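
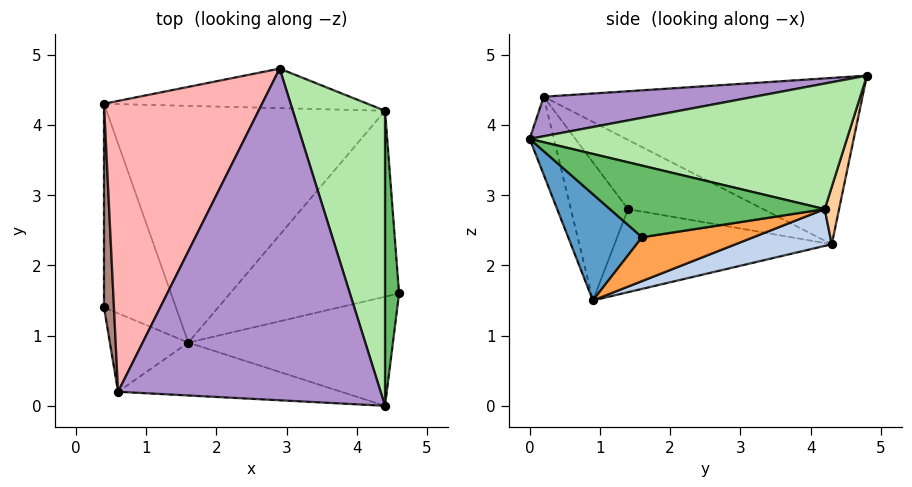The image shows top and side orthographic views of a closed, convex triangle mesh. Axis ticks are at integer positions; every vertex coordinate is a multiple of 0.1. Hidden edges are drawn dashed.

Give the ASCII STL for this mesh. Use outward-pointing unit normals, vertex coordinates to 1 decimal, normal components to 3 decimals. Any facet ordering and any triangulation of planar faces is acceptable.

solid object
 facet normal 0.354 -0.641 -0.681
  outer loop
   vertex 4.4 0.0 3.8
   vertex 1.6 0.9 1.5
   vertex 4.6 1.6 2.4
  endloop
 endfacet
 facet normal 0.126 0.269 -0.955
  outer loop
   vertex 4.4 4.2 2.8
   vertex 1.6 0.9 1.5
   vertex 0.4 4.3 2.3
  endloop
 endfacet
 facet normal 0.248 0.166 -0.955
  outer loop
   vertex 4.4 4.2 2.8
   vertex 4.6 1.6 2.4
   vertex 1.6 0.9 1.5
  endloop
 endfacet
 facet normal 0.057 0.964 -0.260
  outer loop
   vertex 4.4 4.2 2.8
   vertex 0.4 4.3 2.3
   vertex 2.9 4.8 4.7
  endloop
 endfacet
 facet normal 0.980 0.046 0.192
  outer loop
   vertex 4.4 4.2 2.8
   vertex 4.4 0.0 3.8
   vertex 4.6 1.6 2.4
  endloop
 endfacet
 facet normal 0.798 0.140 0.586
  outer loop
   vertex 4.4 4.2 2.8
   vertex 2.9 4.8 4.7
   vertex 4.4 0.0 3.8
  endloop
 endfacet
 facet normal -0.092 -0.960 -0.264
  outer loop
   vertex 0.6 0.2 4.4
   vertex 1.6 0.9 1.5
   vertex 4.4 0.0 3.8
  endloop
 endfacet
 facet normal -0.691 0.303 0.657
  outer loop
   vertex 0.6 0.2 4.4
   vertex 2.9 4.8 4.7
   vertex 0.4 4.3 2.3
  endloop
 endfacet
 facet normal 0.147 -0.138 0.979
  outer loop
   vertex 0.6 0.2 4.4
   vertex 4.4 0.0 3.8
   vertex 2.9 4.8 4.7
  endloop
 endfacet
 facet normal -0.751 -0.112 -0.650
  outer loop
   vertex 0.4 1.4 2.8
   vertex 0.4 4.3 2.3
   vertex 1.6 0.9 1.5
  endloop
 endfacet
 facet normal -0.990 0.024 0.142
  outer loop
   vertex 0.4 1.4 2.8
   vertex 0.6 0.2 4.4
   vertex 0.4 4.3 2.3
  endloop
 endfacet
 facet normal -0.678 -0.626 -0.385
  outer loop
   vertex 0.4 1.4 2.8
   vertex 1.6 0.9 1.5
   vertex 0.6 0.2 4.4
  endloop
 endfacet
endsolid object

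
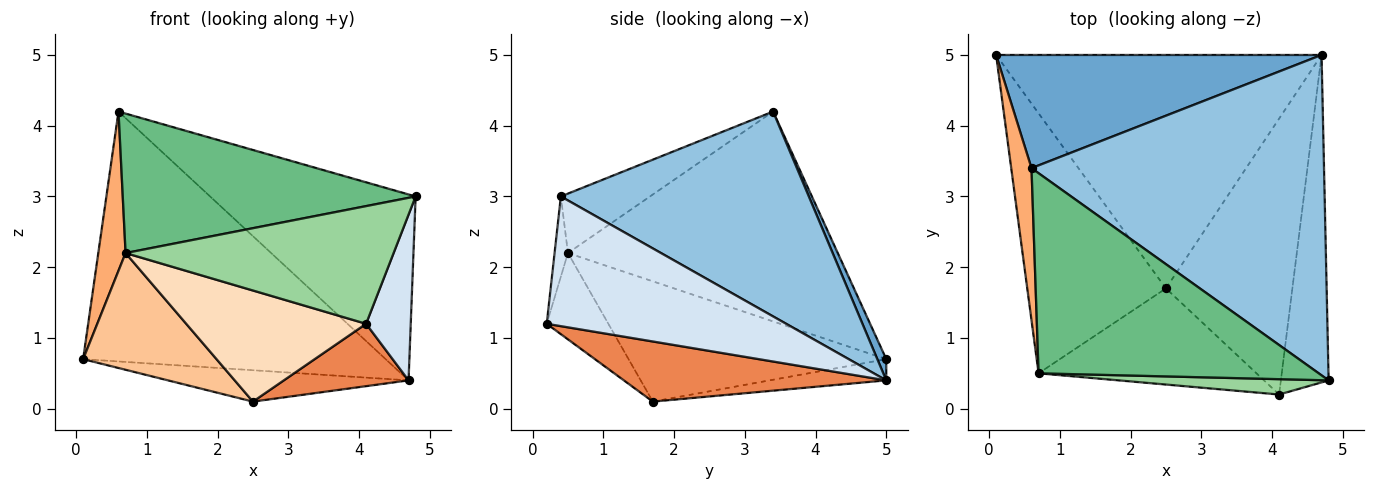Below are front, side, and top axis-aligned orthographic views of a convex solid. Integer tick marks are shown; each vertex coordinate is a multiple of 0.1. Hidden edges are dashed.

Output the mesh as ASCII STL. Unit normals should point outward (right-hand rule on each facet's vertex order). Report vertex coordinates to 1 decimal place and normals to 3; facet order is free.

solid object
 facet normal 0.027 0.911 0.412
  outer loop
   vertex 0.6 3.4 4.2
   vertex 4.7 5.0 0.4
   vertex 0.1 5.0 0.7
  endloop
 endfacet
 facet normal 0.518 0.429 0.740
  outer loop
   vertex 0.6 3.4 4.2
   vertex 4.8 0.4 3.0
   vertex 4.7 5.0 0.4
  endloop
 endfacet
 facet normal -0.065 0.133 -0.989
  outer loop
   vertex 2.5 1.7 0.1
   vertex 0.1 5.0 0.7
   vertex 4.7 5.0 0.4
  endloop
 endfacet
 facet normal 0.924 -0.172 -0.340
  outer loop
   vertex 4.1 0.2 1.2
   vertex 4.7 5.0 0.4
   vertex 4.8 0.4 3.0
  endloop
 endfacet
 facet normal 0.421 -0.200 -0.885
  outer loop
   vertex 4.1 0.2 1.2
   vertex 2.5 1.7 0.1
   vertex 4.7 5.0 0.4
  endloop
 endfacet
 facet normal -0.990 -0.100 0.096
  outer loop
   vertex 0.7 0.5 2.2
   vertex 0.6 3.4 4.2
   vertex 0.1 5.0 0.7
  endloop
 endfacet
 facet normal -0.621 -0.321 -0.715
  outer loop
   vertex 0.7 0.5 2.2
   vertex 0.1 5.0 0.7
   vertex 2.5 1.7 0.1
  endloop
 endfacet
 facet normal -0.251 -0.732 -0.633
  outer loop
   vertex 0.7 0.5 2.2
   vertex 2.5 1.7 0.1
   vertex 4.1 0.2 1.2
  endloop
 endfacet
 facet normal -0.171 -0.563 0.808
  outer loop
   vertex 0.7 0.5 2.2
   vertex 4.8 0.4 3.0
   vertex 0.6 3.4 4.2
  endloop
 endfacet
 facet normal -0.049 -0.990 0.129
  outer loop
   vertex 0.7 0.5 2.2
   vertex 4.1 0.2 1.2
   vertex 4.8 0.4 3.0
  endloop
 endfacet
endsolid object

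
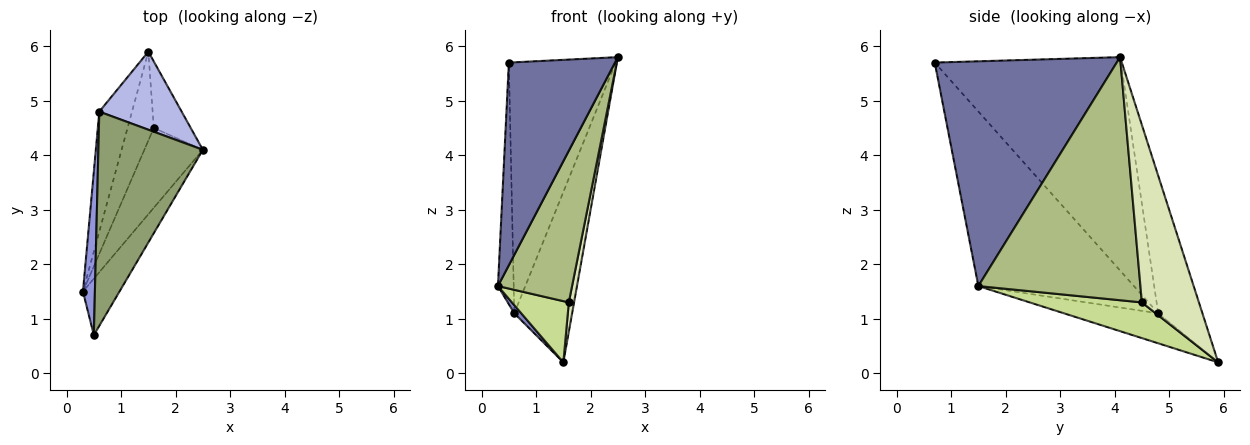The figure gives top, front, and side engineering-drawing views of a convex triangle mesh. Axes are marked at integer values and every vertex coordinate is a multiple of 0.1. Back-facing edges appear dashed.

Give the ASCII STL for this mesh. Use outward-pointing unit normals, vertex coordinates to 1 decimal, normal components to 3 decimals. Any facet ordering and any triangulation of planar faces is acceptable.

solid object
 facet normal 0.855 -0.499 -0.139
  outer loop
   vertex 0.5 0.7 5.7
   vertex 0.3 1.5 1.6
   vertex 2.5 4.1 5.8
  endloop
 endfacet
 facet normal -0.675 -0.050 -0.736
  outer loop
   vertex 0.6 4.8 1.1
   vertex 1.5 5.9 0.2
   vertex 0.3 1.5 1.6
  endloop
 endfacet
 facet normal -0.993 0.101 0.068
  outer loop
   vertex 0.6 4.8 1.1
   vertex 0.3 1.5 1.6
   vertex 0.5 0.7 5.7
  endloop
 endfacet
 facet normal -0.571 0.747 0.342
  outer loop
   vertex 0.6 4.8 1.1
   vertex 2.5 4.1 5.8
   vertex 1.5 5.9 0.2
  endloop
 endfacet
 facet normal -0.798 0.458 0.391
  outer loop
   vertex 0.6 4.8 1.1
   vertex 0.5 0.7 5.7
   vertex 2.5 4.1 5.8
  endloop
 endfacet
 facet normal 0.888 -0.406 -0.214
  outer loop
   vertex 1.6 4.5 1.3
   vertex 2.5 4.1 5.8
   vertex 0.3 1.5 1.6
  endloop
 endfacet
 facet normal 0.746 -0.378 -0.549
  outer loop
   vertex 1.6 4.5 1.3
   vertex 0.3 1.5 1.6
   vertex 1.5 5.9 0.2
  endloop
 endfacet
 facet normal 0.975 -0.090 -0.203
  outer loop
   vertex 1.6 4.5 1.3
   vertex 1.5 5.9 0.2
   vertex 2.5 4.1 5.8
  endloop
 endfacet
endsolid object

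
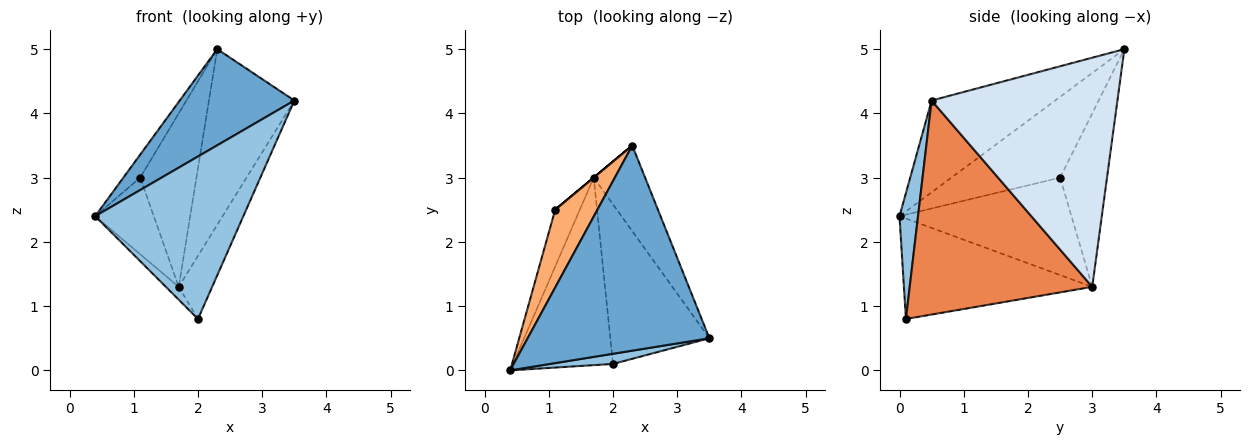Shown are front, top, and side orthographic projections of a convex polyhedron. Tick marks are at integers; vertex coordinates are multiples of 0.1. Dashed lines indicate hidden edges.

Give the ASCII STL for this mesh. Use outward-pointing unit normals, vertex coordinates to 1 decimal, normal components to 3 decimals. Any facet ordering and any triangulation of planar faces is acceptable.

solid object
 facet normal -0.416 -0.386 0.823
  outer loop
   vertex 2.3 3.5 5.0
   vertex 0.4 0.0 2.4
   vertex 3.5 0.5 4.2
  endloop
 endfacet
 facet normal 0.124 -0.990 0.062
  outer loop
   vertex 2.0 0.1 0.8
   vertex 3.5 0.5 4.2
   vertex 0.4 0.0 2.4
  endloop
 endfacet
 facet normal -0.708 0.048 -0.705
  outer loop
   vertex 1.7 3.0 1.3
   vertex 2.0 0.1 0.8
   vertex 0.4 0.0 2.4
  endloop
 endfacet
 facet normal 0.890 0.409 -0.200
  outer loop
   vertex 1.7 3.0 1.3
   vertex 2.3 3.5 5.0
   vertex 3.5 0.5 4.2
  endloop
 endfacet
 facet normal 0.895 0.164 -0.414
  outer loop
   vertex 1.7 3.0 1.3
   vertex 3.5 0.5 4.2
   vertex 2.0 0.1 0.8
  endloop
 endfacet
 facet normal -0.878 0.136 0.459
  outer loop
   vertex 1.1 2.5 3.0
   vertex 0.4 0.0 2.4
   vertex 2.3 3.5 5.0
  endloop
 endfacet
 facet normal -0.921 0.314 -0.233
  outer loop
   vertex 1.1 2.5 3.0
   vertex 1.7 3.0 1.3
   vertex 0.4 0.0 2.4
  endloop
 endfacet
 facet normal -0.640 0.768 0.000
  outer loop
   vertex 1.1 2.5 3.0
   vertex 2.3 3.5 5.0
   vertex 1.7 3.0 1.3
  endloop
 endfacet
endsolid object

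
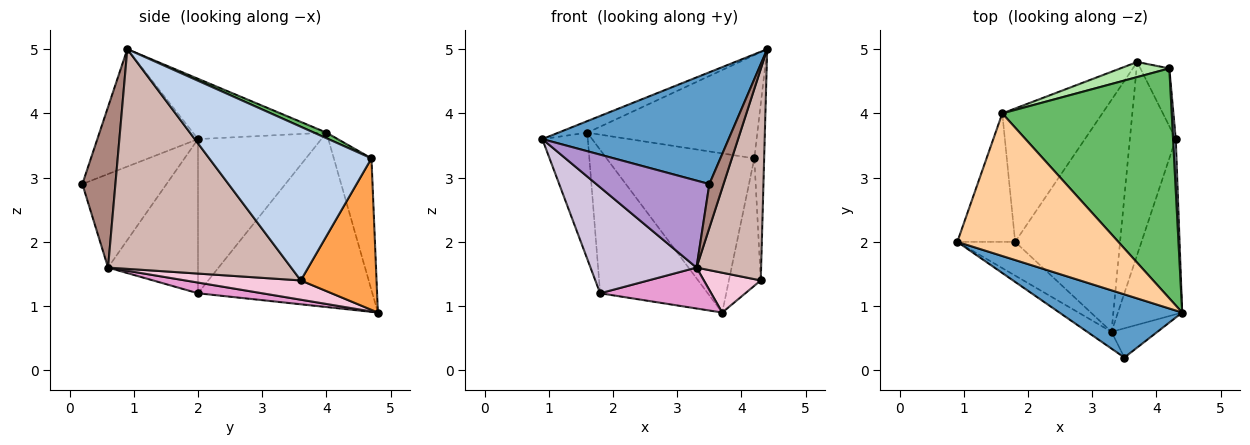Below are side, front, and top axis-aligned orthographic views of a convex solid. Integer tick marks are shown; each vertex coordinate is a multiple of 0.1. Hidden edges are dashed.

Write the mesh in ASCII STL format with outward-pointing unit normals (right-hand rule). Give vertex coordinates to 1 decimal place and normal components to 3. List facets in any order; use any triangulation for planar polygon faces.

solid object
 facet normal -0.426 -0.788 0.445
  outer loop
   vertex 3.5 0.2 2.9
   vertex 4.4 0.9 5.0
   vertex 0.9 2.0 3.6
  endloop
 endfacet
 facet normal 0.998 0.060 0.018
  outer loop
   vertex 4.3 3.6 1.4
   vertex 4.2 4.7 3.3
   vertex 4.4 0.9 5.0
  endloop
 endfacet
 facet normal 0.908 0.382 -0.173
  outer loop
   vertex 4.3 3.6 1.4
   vertex 3.7 4.8 0.9
   vertex 4.2 4.7 3.3
  endloop
 endfacet
 facet normal -0.350 0.076 0.934
  outer loop
   vertex 1.6 4.0 3.7
   vertex 0.9 2.0 3.6
   vertex 4.4 0.9 5.0
  endloop
 endfacet
 facet normal 0.030 0.409 0.912
  outer loop
   vertex 1.6 4.0 3.7
   vertex 4.4 0.9 5.0
   vertex 4.2 4.7 3.3
  endloop
 endfacet
 facet normal -0.246 0.965 0.091
  outer loop
   vertex 1.6 4.0 3.7
   vertex 4.2 4.7 3.3
   vertex 3.7 4.8 0.9
  endloop
 endfacet
 facet normal -0.885 0.326 -0.332
  outer loop
   vertex 1.6 4.0 3.7
   vertex 1.8 2.0 1.2
   vertex 0.9 2.0 3.6
  endloop
 endfacet
 facet normal -0.765 0.472 -0.439
  outer loop
   vertex 1.6 4.0 3.7
   vertex 3.7 4.8 0.9
   vertex 1.8 2.0 1.2
  endloop
 endfacet
 facet normal -0.590 -0.793 -0.153
  outer loop
   vertex 3.3 0.6 1.6
   vertex 3.5 0.2 2.9
   vertex 0.9 2.0 3.6
  endloop
 endfacet
 facet normal -0.629 -0.741 -0.236
  outer loop
   vertex 3.3 0.6 1.6
   vertex 0.9 2.0 3.6
   vertex 1.8 2.0 1.2
  endloop
 endfacet
 facet normal 0.889 -0.381 -0.254
  outer loop
   vertex 3.3 0.6 1.6
   vertex 4.4 0.9 5.0
   vertex 3.5 0.2 2.9
  endloop
 endfacet
 facet normal 0.909 -0.321 -0.266
  outer loop
   vertex 3.3 0.6 1.6
   vertex 4.3 3.6 1.4
   vertex 4.4 0.9 5.0
  endloop
 endfacet
 facet normal 0.100 -0.173 -0.980
  outer loop
   vertex 3.3 0.6 1.6
   vertex 1.8 2.0 1.2
   vertex 3.7 4.8 0.9
  endloop
 endfacet
 facet normal 0.380 -0.187 -0.906
  outer loop
   vertex 3.3 0.6 1.6
   vertex 3.7 4.8 0.9
   vertex 4.3 3.6 1.4
  endloop
 endfacet
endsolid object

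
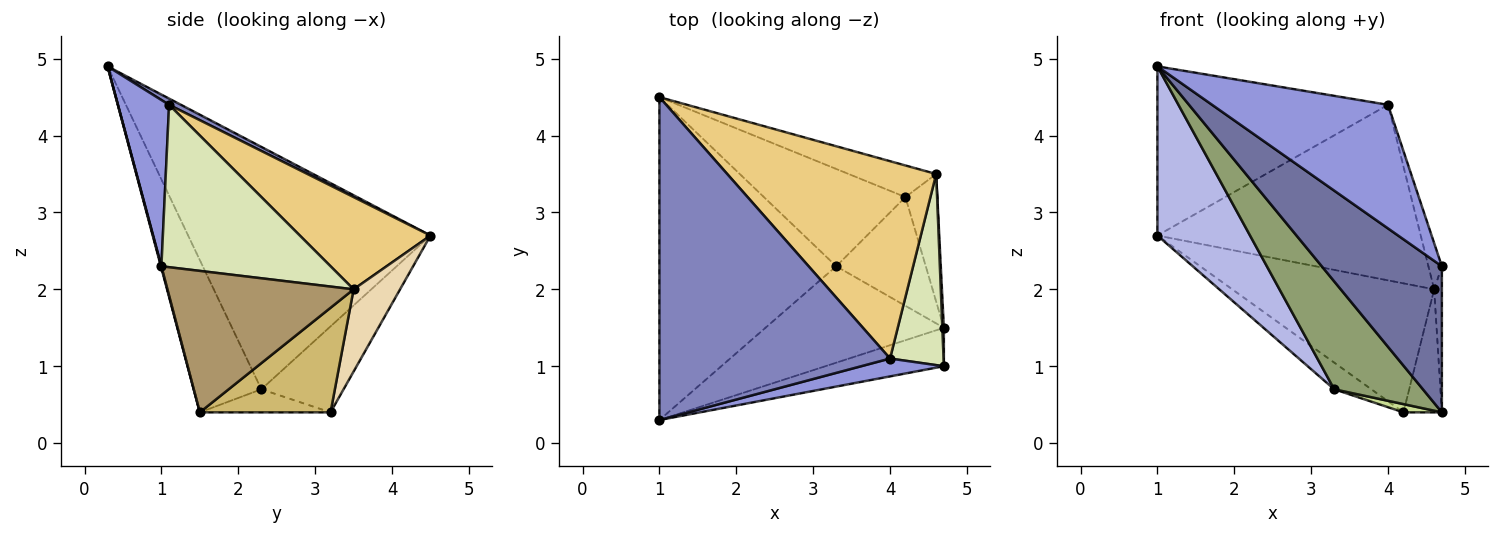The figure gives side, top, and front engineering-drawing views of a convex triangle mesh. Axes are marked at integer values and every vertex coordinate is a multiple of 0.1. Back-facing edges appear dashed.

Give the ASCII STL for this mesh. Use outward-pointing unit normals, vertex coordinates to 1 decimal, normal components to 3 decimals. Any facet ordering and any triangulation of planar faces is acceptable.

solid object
 facet normal 0.004 -0.967 -0.254
  outer loop
   vertex 4.7 1.5 0.4
   vertex 4.7 1.0 2.3
   vertex 1.0 0.3 4.9
  endloop
 endfacet
 facet normal 0.024 0.464 0.886
  outer loop
   vertex 4.0 1.1 4.4
   vertex 1.0 4.5 2.7
   vertex 1.0 0.3 4.9
  endloop
 endfacet
 facet normal 0.277 -0.951 0.137
  outer loop
   vertex 4.0 1.1 4.4
   vertex 1.0 0.3 4.9
   vertex 4.7 1.0 2.3
  endloop
 endfacet
 facet normal -0.772 -0.295 -0.563
  outer loop
   vertex 3.3 2.3 0.7
   vertex 1.0 0.3 4.9
   vertex 1.0 4.5 2.7
  endloop
 endfacet
 facet normal -0.494 -0.648 -0.579
  outer loop
   vertex 3.3 2.3 0.7
   vertex 4.7 1.5 0.4
   vertex 1.0 0.3 4.9
  endloop
 endfacet
 facet normal -0.505 0.228 -0.832
  outer loop
   vertex 3.3 2.3 0.7
   vertex 1.0 4.5 2.7
   vertex 4.2 3.2 0.4
  endloop
 endfacet
 facet normal -0.249 -0.073 -0.966
  outer loop
   vertex 3.3 2.3 0.7
   vertex 4.2 3.2 0.4
   vertex 4.7 1.5 0.4
  endloop
 endfacet
 facet normal 0.947 0.075 0.312
  outer loop
   vertex 4.6 3.5 2.0
   vertex 4.0 1.1 4.4
   vertex 4.7 1.0 2.3
  endloop
 endfacet
 facet normal 0.999 0.041 0.011
  outer loop
   vertex 4.6 3.5 2.0
   vertex 4.7 1.0 2.3
   vertex 4.7 1.5 0.4
  endloop
 endfacet
 facet normal 0.921 0.271 -0.281
  outer loop
   vertex 4.6 3.5 2.0
   vertex 4.7 1.5 0.4
   vertex 4.2 3.2 0.4
  endloop
 endfacet
 facet normal 0.313 0.631 0.710
  outer loop
   vertex 4.6 3.5 2.0
   vertex 1.0 4.5 2.7
   vertex 4.0 1.1 4.4
  endloop
 endfacet
 facet normal 0.218 0.948 -0.232
  outer loop
   vertex 4.6 3.5 2.0
   vertex 4.2 3.2 0.4
   vertex 1.0 4.5 2.7
  endloop
 endfacet
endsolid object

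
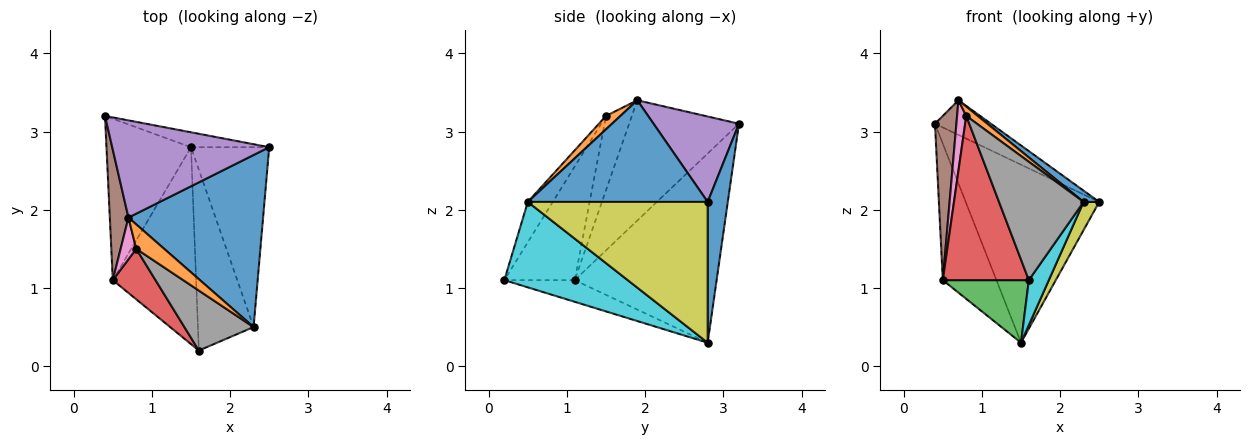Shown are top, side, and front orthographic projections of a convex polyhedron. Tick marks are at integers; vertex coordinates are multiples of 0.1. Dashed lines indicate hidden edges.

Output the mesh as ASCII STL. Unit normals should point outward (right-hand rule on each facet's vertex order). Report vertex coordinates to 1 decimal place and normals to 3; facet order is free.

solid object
 facet normal 0.148 0.985 -0.082
  outer loop
   vertex 1.5 2.8 0.3
   vertex 0.4 3.2 3.1
   vertex 2.5 2.8 2.1
  endloop
 endfacet
 facet normal -0.863 0.326 -0.386
  outer loop
   vertex 0.5 1.1 1.1
   vertex 0.4 3.2 3.1
   vertex 1.5 2.8 0.3
  endloop
 endfacet
 facet normal -0.240 -0.294 -0.925
  outer loop
   vertex 0.5 1.1 1.1
   vertex 1.5 2.8 0.3
   vertex 1.6 0.2 1.1
  endloop
 endfacet
 facet normal -0.616 -0.753 0.231
  outer loop
   vertex 0.5 1.1 1.1
   vertex 1.6 0.2 1.1
   vertex 0.8 1.5 3.2
  endloop
 endfacet
 facet normal 0.456 0.299 0.838
  outer loop
   vertex 0.7 1.9 3.4
   vertex 2.5 2.8 2.1
   vertex 0.4 3.2 3.1
  endloop
 endfacet
 facet normal -0.970 -0.189 0.150
  outer loop
   vertex 0.7 1.9 3.4
   vertex 0.4 3.2 3.1
   vertex 0.5 1.1 1.1
  endloop
 endfacet
 facet normal -0.924 -0.328 0.195
  outer loop
   vertex 0.7 1.9 3.4
   vertex 0.5 1.1 1.1
   vertex 0.8 1.5 3.2
  endloop
 endfacet
 facet normal -0.255 -0.863 0.437
  outer loop
   vertex 2.3 0.5 2.1
   vertex 0.8 1.5 3.2
   vertex 1.6 0.2 1.1
  endloop
 endfacet
 facet normal 0.872 -0.076 -0.484
  outer loop
   vertex 2.3 0.5 2.1
   vertex 1.5 2.8 0.3
   vertex 2.5 2.8 2.1
  endloop
 endfacet
 facet normal 0.830 -0.134 -0.541
  outer loop
   vertex 2.3 0.5 2.1
   vertex 1.6 0.2 1.1
   vertex 1.5 2.8 0.3
  endloop
 endfacet
 facet normal 0.602 -0.052 0.797
  outer loop
   vertex 2.3 0.5 2.1
   vertex 2.5 2.8 2.1
   vertex 0.7 1.9 3.4
  endloop
 endfacet
 facet normal 0.409 -0.324 0.853
  outer loop
   vertex 2.3 0.5 2.1
   vertex 0.7 1.9 3.4
   vertex 0.8 1.5 3.2
  endloop
 endfacet
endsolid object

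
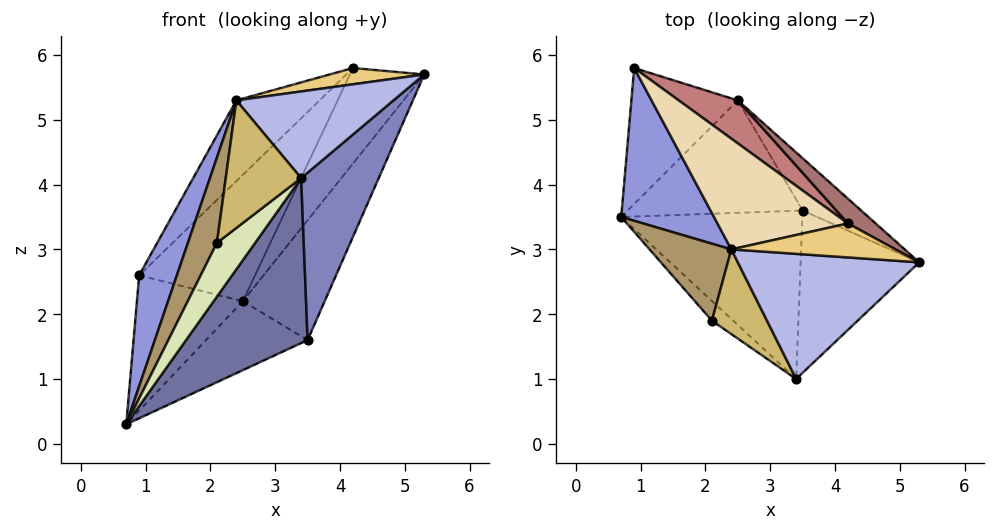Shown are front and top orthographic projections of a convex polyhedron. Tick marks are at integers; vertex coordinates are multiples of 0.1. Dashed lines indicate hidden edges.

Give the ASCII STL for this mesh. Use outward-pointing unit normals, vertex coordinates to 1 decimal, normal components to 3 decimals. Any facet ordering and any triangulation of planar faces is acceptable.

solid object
 facet normal 0.336 -0.660 -0.672
  outer loop
   vertex 3.5 3.6 1.6
   vertex 3.4 1.0 4.1
   vertex 0.7 3.5 0.3
  endloop
 endfacet
 facet normal 0.785 -0.445 -0.431
  outer loop
   vertex 3.5 3.6 1.6
   vertex 5.3 2.8 5.7
   vertex 3.4 1.0 4.1
  endloop
 endfacet
 facet normal -0.931 -0.214 0.295
  outer loop
   vertex 2.4 3.0 5.3
   vertex 0.9 5.8 2.6
   vertex 0.7 3.5 0.3
  endloop
 endfacet
 facet normal -0.151 -0.563 0.813
  outer loop
   vertex 2.4 3.0 5.3
   vertex 3.4 1.0 4.1
   vertex 5.3 2.8 5.7
  endloop
 endfacet
 facet normal 0.797 0.554 -0.242
  outer loop
   vertex 2.5 5.3 2.2
   vertex 5.3 2.8 5.7
   vertex 3.5 3.6 1.6
  endloop
 endfacet
 facet normal 0.043 0.705 -0.708
  outer loop
   vertex 2.5 5.3 2.2
   vertex 0.7 3.5 0.3
   vertex 0.9 5.8 2.6
  endloop
 endfacet
 facet normal 0.353 0.489 -0.798
  outer loop
   vertex 2.5 5.3 2.2
   vertex 3.5 3.6 1.6
   vertex 0.7 3.5 0.3
  endloop
 endfacet
 facet normal -0.360 -0.876 -0.321
  outer loop
   vertex 2.1 1.9 3.1
   vertex 0.7 3.5 0.3
   vertex 3.4 1.0 4.1
  endloop
 endfacet
 facet normal -0.910 -0.309 0.278
  outer loop
   vertex 2.1 1.9 3.1
   vertex 2.4 3.0 5.3
   vertex 0.7 3.5 0.3
  endloop
 endfacet
 facet normal -0.708 -0.588 0.391
  outer loop
   vertex 2.1 1.9 3.1
   vertex 3.4 1.0 4.1
   vertex 2.4 3.0 5.3
  endloop
 endfacet
 facet normal -0.152 -0.428 0.891
  outer loop
   vertex 4.2 3.4 5.8
   vertex 2.4 3.0 5.3
   vertex 5.3 2.8 5.7
  endloop
 endfacet
 facet normal -0.335 0.555 0.762
  outer loop
   vertex 4.2 3.4 5.8
   vertex 0.9 5.8 2.6
   vertex 2.4 3.0 5.3
  endloop
 endfacet
 facet normal 0.482 0.848 0.220
  outer loop
   vertex 4.2 3.4 5.8
   vertex 5.3 2.8 5.7
   vertex 2.5 5.3 2.2
  endloop
 endfacet
 facet normal 0.352 0.886 0.301
  outer loop
   vertex 4.2 3.4 5.8
   vertex 2.5 5.3 2.2
   vertex 0.9 5.8 2.6
  endloop
 endfacet
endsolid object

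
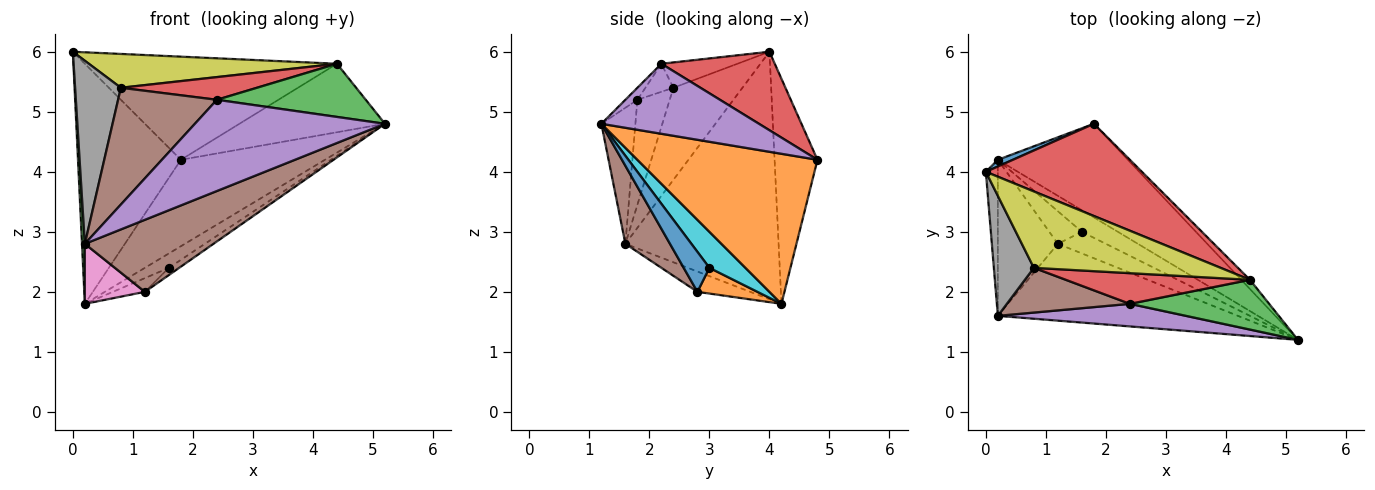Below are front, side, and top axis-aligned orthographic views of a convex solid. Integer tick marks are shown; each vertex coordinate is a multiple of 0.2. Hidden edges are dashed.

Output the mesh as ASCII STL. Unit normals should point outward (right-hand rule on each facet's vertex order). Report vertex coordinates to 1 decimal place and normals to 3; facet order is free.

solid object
 facet normal -0.384 0.923 0.026
  outer loop
   vertex 0.2 4.2 1.8
   vertex 0.0 4.0 6.0
   vertex 1.8 4.8 4.2
  endloop
 endfacet
 facet normal 0.647 0.517 -0.560
  outer loop
   vertex 0.2 4.2 1.8
   vertex 1.8 4.8 4.2
   vertex 5.2 1.2 4.8
  endloop
 endfacet
 facet normal -0.999 -0.019 -0.048
  outer loop
   vertex 0.2 1.6 2.8
   vertex 0.0 4.0 6.0
   vertex 0.2 4.2 1.8
  endloop
 endfacet
 facet normal 0.318 0.707 0.632
  outer loop
   vertex 4.4 2.2 5.8
   vertex 1.8 4.8 4.2
   vertex 0.0 4.0 6.0
  endloop
 endfacet
 facet normal 0.732 0.676 -0.091
  outer loop
   vertex 4.4 2.2 5.8
   vertex 5.2 1.2 4.8
   vertex 1.8 4.8 4.2
  endloop
 endfacet
 facet normal 0.231 -0.665 -0.710
  outer loop
   vertex 1.2 2.8 2.0
   vertex 5.2 1.2 4.8
   vertex 0.2 1.6 2.8
  endloop
 endfacet
 facet normal -0.301 -0.342 -0.890
  outer loop
   vertex 1.2 2.8 2.0
   vertex 0.2 1.6 2.8
   vertex 0.2 4.2 1.8
  endloop
 endfacet
 facet normal -0.784 -0.520 0.341
  outer loop
   vertex 0.8 2.4 5.4
   vertex 0.0 4.0 6.0
   vertex 0.2 1.6 2.8
  endloop
 endfacet
 facet normal -0.123 -0.402 0.907
  outer loop
   vertex 0.8 2.4 5.4
   vertex 4.4 2.2 5.8
   vertex 0.0 4.0 6.0
  endloop
 endfacet
 facet normal 0.640 0.426 -0.640
  outer loop
   vertex 1.6 3.0 2.4
   vertex 0.2 4.2 1.8
   vertex 5.2 1.2 4.8
  endloop
 endfacet
 facet normal 0.620 0.248 -0.744
  outer loop
   vertex 1.6 3.0 2.4
   vertex 5.2 1.2 4.8
   vertex 1.2 2.8 2.0
  endloop
 endfacet
 facet normal 0.588 0.314 -0.745
  outer loop
   vertex 1.6 3.0 2.4
   vertex 1.2 2.8 2.0
   vertex 0.2 4.2 1.8
  endloop
 endfacet
 facet normal -0.059 -0.729 0.682
  outer loop
   vertex 2.4 1.8 5.2
   vertex 5.2 1.2 4.8
   vertex 4.4 2.2 5.8
  endloop
 endfacet
 facet normal -0.121 -0.590 0.798
  outer loop
   vertex 2.4 1.8 5.2
   vertex 4.4 2.2 5.8
   vertex 0.8 2.4 5.4
  endloop
 endfacet
 facet normal -0.171 -0.956 0.237
  outer loop
   vertex 2.4 1.8 5.2
   vertex 0.2 1.6 2.8
   vertex 5.2 1.2 4.8
  endloop
 endfacet
 facet normal -0.292 -0.893 0.342
  outer loop
   vertex 2.4 1.8 5.2
   vertex 0.8 2.4 5.4
   vertex 0.2 1.6 2.8
  endloop
 endfacet
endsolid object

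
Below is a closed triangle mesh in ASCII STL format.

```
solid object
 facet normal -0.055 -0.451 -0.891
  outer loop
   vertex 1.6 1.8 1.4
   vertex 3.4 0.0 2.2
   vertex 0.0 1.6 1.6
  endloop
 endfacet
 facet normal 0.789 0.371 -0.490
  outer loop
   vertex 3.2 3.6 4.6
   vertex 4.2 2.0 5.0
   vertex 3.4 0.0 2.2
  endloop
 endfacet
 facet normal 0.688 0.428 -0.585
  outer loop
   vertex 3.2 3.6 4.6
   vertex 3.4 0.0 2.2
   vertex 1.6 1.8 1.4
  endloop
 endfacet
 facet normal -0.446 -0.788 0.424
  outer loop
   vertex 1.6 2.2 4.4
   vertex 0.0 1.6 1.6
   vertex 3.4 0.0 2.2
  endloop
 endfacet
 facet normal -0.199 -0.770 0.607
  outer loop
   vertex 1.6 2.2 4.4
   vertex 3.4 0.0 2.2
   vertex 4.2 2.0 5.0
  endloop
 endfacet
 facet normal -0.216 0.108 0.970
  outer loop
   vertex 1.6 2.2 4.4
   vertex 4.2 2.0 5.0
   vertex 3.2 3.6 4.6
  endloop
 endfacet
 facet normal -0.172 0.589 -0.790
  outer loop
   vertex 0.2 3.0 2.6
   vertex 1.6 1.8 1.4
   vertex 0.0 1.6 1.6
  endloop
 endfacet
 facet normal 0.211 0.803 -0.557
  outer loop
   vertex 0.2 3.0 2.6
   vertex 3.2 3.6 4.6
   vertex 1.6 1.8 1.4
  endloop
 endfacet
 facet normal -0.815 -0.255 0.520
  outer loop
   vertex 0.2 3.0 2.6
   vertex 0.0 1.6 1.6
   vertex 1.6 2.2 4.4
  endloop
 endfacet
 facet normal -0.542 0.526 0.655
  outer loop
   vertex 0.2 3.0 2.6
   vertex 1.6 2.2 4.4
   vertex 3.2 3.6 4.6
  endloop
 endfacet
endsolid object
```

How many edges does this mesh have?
15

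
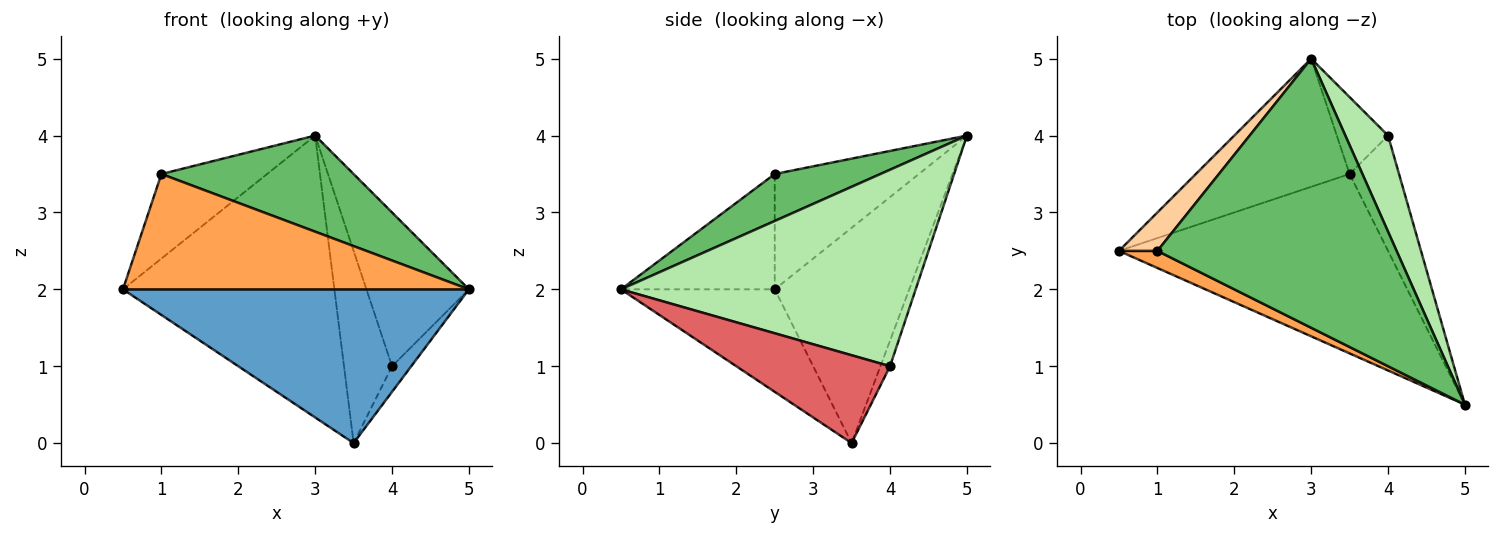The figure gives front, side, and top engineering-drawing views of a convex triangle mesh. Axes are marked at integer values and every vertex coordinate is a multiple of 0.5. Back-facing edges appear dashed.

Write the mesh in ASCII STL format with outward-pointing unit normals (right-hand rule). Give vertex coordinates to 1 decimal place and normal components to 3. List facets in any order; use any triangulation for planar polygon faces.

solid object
 facet normal -0.278 -0.625 -0.729
  outer loop
   vertex 3.5 3.5 0.0
   vertex 5.0 0.5 2.0
   vertex 0.5 2.5 2.0
  endloop
 endfacet
 facet normal -0.501 0.788 -0.358
  outer loop
   vertex 3.5 3.5 0.0
   vertex 0.5 2.5 2.0
   vertex 3.0 5.0 4.0
  endloop
 endfacet
 facet normal -0.402 -0.906 0.134
  outer loop
   vertex 1.0 2.5 3.5
   vertex 0.5 2.5 2.0
   vertex 5.0 0.5 2.0
  endloop
 endfacet
 facet normal -0.779 0.571 0.260
  outer loop
   vertex 1.0 2.5 3.5
   vertex 3.0 5.0 4.0
   vertex 0.5 2.5 2.0
  endloop
 endfacet
 facet normal 0.182 -0.331 0.926
  outer loop
   vertex 1.0 2.5 3.5
   vertex 5.0 0.5 2.0
   vertex 3.0 5.0 4.0
  endloop
 endfacet
 facet normal 0.925 0.322 0.201
  outer loop
   vertex 4.0 4.0 1.0
   vertex 3.0 5.0 4.0
   vertex 5.0 0.5 2.0
  endloop
 endfacet
 facet normal 0.866 0.108 -0.487
  outer loop
   vertex 4.0 4.0 1.0
   vertex 5.0 0.5 2.0
   vertex 3.5 3.5 0.0
  endloop
 endfacet
 facet normal -0.183 0.913 -0.365
  outer loop
   vertex 4.0 4.0 1.0
   vertex 3.5 3.5 0.0
   vertex 3.0 5.0 4.0
  endloop
 endfacet
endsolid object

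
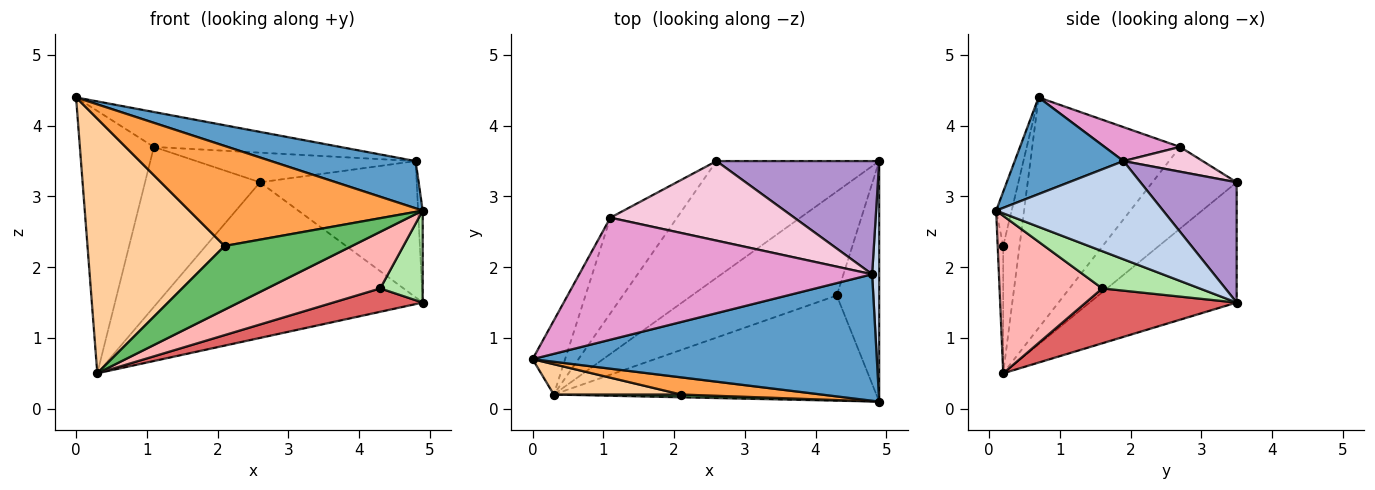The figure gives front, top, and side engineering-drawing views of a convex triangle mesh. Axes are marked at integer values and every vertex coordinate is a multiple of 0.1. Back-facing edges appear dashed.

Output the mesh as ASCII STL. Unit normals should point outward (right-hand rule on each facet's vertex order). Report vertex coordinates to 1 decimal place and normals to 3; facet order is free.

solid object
 facet normal 0.254 -0.338 0.906
  outer loop
   vertex 4.8 1.9 3.5
   vertex 0.0 0.7 4.4
   vertex 4.9 0.1 2.8
  endloop
 endfacet
 facet normal 0.997 0.027 0.072
  outer loop
   vertex 4.8 1.9 3.5
   vertex 4.9 0.1 2.8
   vertex 4.9 3.5 1.5
  endloop
 endfacet
 facet normal -0.065 -0.983 0.169
  outer loop
   vertex 2.1 0.2 2.3
   vertex 4.9 0.1 2.8
   vertex 0.0 0.7 4.4
  endloop
 endfacet
 facet normal -0.117 -0.986 0.117
  outer loop
   vertex 2.1 0.2 2.3
   vertex 0.0 0.7 4.4
   vertex 0.3 0.2 0.5
  endloop
 endfacet
 facet normal -0.043 -0.998 0.043
  outer loop
   vertex 2.1 0.2 2.3
   vertex 0.3 0.2 0.5
   vertex 4.9 0.1 2.8
  endloop
 endfacet
 facet normal 0.634 -0.276 -0.722
  outer loop
   vertex 4.3 1.6 1.7
   vertex 4.9 3.5 1.5
   vertex 4.9 0.1 2.8
  endloop
 endfacet
 facet normal 0.347 -0.206 -0.915
  outer loop
   vertex 4.3 1.6 1.7
   vertex 0.3 0.2 0.5
   vertex 4.9 3.5 1.5
  endloop
 endfacet
 facet normal 0.395 -0.435 -0.809
  outer loop
   vertex 4.3 1.6 1.7
   vertex 4.9 0.1 2.8
   vertex 0.3 0.2 0.5
  endloop
 endfacet
 facet normal 0.427 0.696 0.578
  outer loop
   vertex 2.6 3.5 3.2
   vertex 4.8 1.9 3.5
   vertex 4.9 3.5 1.5
  endloop
 endfacet
 facet normal -0.405 0.731 -0.548
  outer loop
   vertex 2.6 3.5 3.2
   vertex 4.9 3.5 1.5
   vertex 0.3 0.2 0.5
  endloop
 endfacet
 facet normal -0.887 0.444 -0.125
  outer loop
   vertex 1.1 2.7 3.7
   vertex 0.3 0.2 0.5
   vertex 0.0 0.7 4.4
  endloop
 endfacet
 facet normal -0.532 0.727 -0.435
  outer loop
   vertex 1.1 2.7 3.7
   vertex 2.6 3.5 3.2
   vertex 0.3 0.2 0.5
  endloop
 endfacet
 facet normal 0.111 0.273 0.955
  outer loop
   vertex 1.1 2.7 3.7
   vertex 0.0 0.7 4.4
   vertex 4.8 1.9 3.5
  endloop
 endfacet
 facet normal 0.125 0.346 0.930
  outer loop
   vertex 1.1 2.7 3.7
   vertex 4.8 1.9 3.5
   vertex 2.6 3.5 3.2
  endloop
 endfacet
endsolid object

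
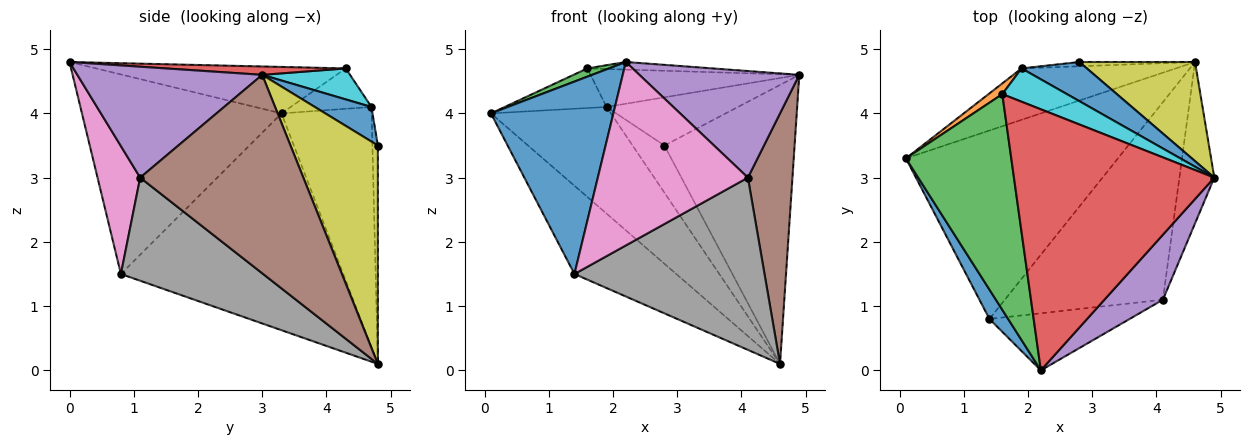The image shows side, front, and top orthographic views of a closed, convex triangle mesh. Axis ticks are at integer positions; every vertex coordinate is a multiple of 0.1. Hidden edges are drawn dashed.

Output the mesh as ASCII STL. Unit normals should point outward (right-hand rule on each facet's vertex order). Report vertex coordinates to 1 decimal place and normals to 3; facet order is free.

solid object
 facet normal -0.850 -0.521 0.080
  outer loop
   vertex 1.4 0.8 1.5
   vertex 2.2 0.0 4.8
   vertex 0.1 3.3 4.0
  endloop
 endfacet
 facet normal -0.680 0.311 -0.664
  outer loop
   vertex 1.4 0.8 1.5
   vertex 0.1 3.3 4.0
   vertex 4.6 4.8 0.1
  endloop
 endfacet
 facet normal -0.403 -0.035 0.914
  outer loop
   vertex 1.6 4.3 4.7
   vertex 0.1 3.3 4.0
   vertex 2.2 0.0 4.8
  endloop
 endfacet
 facet normal 0.042 0.029 0.999
  outer loop
   vertex 1.6 4.3 4.7
   vertex 2.2 0.0 4.8
   vertex 4.9 3.0 4.6
  endloop
 endfacet
 facet normal 0.703 -0.608 0.370
  outer loop
   vertex 4.1 1.1 3.0
   vertex 4.9 3.0 4.6
   vertex 2.2 0.0 4.8
  endloop
 endfacet
 facet normal 0.951 -0.260 -0.167
  outer loop
   vertex 4.1 1.1 3.0
   vertex 4.6 4.8 0.1
   vertex 4.9 3.0 4.6
  endloop
 endfacet
 facet normal 0.262 -0.922 -0.287
  outer loop
   vertex 4.1 1.1 3.0
   vertex 2.2 0.0 4.8
   vertex 1.4 0.8 1.5
  endloop
 endfacet
 facet normal 0.441 -0.590 -0.676
  outer loop
   vertex 4.1 1.1 3.0
   vertex 1.4 0.8 1.5
   vertex 4.6 4.8 0.1
  endloop
 endfacet
 facet normal 0.534 0.796 0.283
  outer loop
   vertex 2.8 4.8 3.5
   vertex 4.9 3.0 4.6
   vertex 4.6 4.8 0.1
  endloop
 endfacet
 facet normal 0.301 0.717 0.629
  outer loop
   vertex 1.9 4.7 4.1
   vertex 1.6 4.3 4.7
   vertex 4.9 3.0 4.6
  endloop
 endfacet
 facet normal 0.317 0.736 0.598
  outer loop
   vertex 1.9 4.7 4.1
   vertex 4.9 3.0 4.6
   vertex 2.8 4.8 3.5
  endloop
 endfacet
 facet normal -0.608 0.767 0.207
  outer loop
   vertex 1.9 4.7 4.1
   vertex 0.1 3.3 4.0
   vertex 1.6 4.3 4.7
  endloop
 endfacet
 facet normal -0.560 0.746 -0.360
  outer loop
   vertex 1.9 4.7 4.1
   vertex 4.6 4.8 0.1
   vertex 0.1 3.3 4.0
  endloop
 endfacet
 facet normal -0.169 0.982 -0.089
  outer loop
   vertex 1.9 4.7 4.1
   vertex 2.8 4.8 3.5
   vertex 4.6 4.8 0.1
  endloop
 endfacet
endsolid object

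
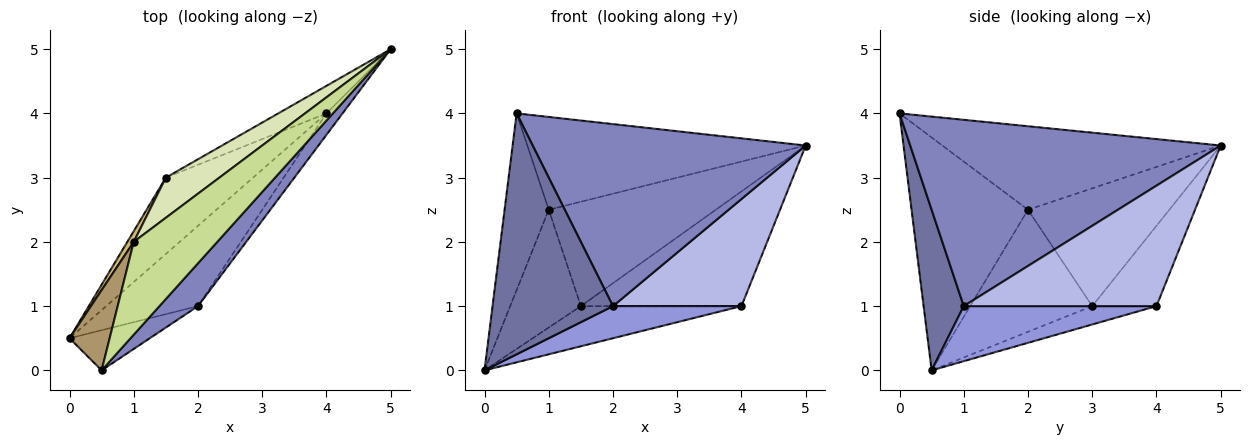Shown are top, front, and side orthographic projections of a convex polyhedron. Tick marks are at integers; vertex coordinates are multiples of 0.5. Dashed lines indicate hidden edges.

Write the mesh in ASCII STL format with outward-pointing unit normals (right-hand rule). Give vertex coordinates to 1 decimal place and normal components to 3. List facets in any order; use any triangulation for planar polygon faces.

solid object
 facet normal 0.312 -0.937 -0.156
  outer loop
   vertex 2.0 1.0 1.0
   vertex 0.5 0.0 4.0
   vertex 0.0 0.5 0.0
  endloop
 endfacet
 facet normal 0.742 -0.653 0.154
  outer loop
   vertex 2.0 1.0 1.0
   vertex 5.0 5.0 3.5
   vertex 0.5 0.0 4.0
  endloop
 endfacet
 facet normal 0.487 -0.324 -0.811
  outer loop
   vertex 4.0 4.0 1.0
   vertex 2.0 1.0 1.0
   vertex 0.0 0.5 0.0
  endloop
 endfacet
 facet normal 0.827 -0.551 -0.110
  outer loop
   vertex 4.0 4.0 1.0
   vertex 5.0 5.0 3.5
   vertex 2.0 1.0 1.0
  endloop
 endfacet
 facet normal -0.183 0.458 -0.870
  outer loop
   vertex 1.5 3.0 1.0
   vertex 4.0 4.0 1.0
   vertex 0.0 0.5 0.0
  endloop
 endfacet
 facet normal -0.362 0.906 -0.217
  outer loop
   vertex 1.5 3.0 1.0
   vertex 5.0 5.0 3.5
   vertex 4.0 4.0 1.0
  endloop
 endfacet
 facet normal -0.577 0.577 0.577
  outer loop
   vertex 1.0 2.0 2.5
   vertex 0.5 0.0 4.0
   vertex 5.0 5.0 3.5
  endloop
 endfacet
 facet normal -0.620 0.732 0.282
  outer loop
   vertex 1.0 2.0 2.5
   vertex 5.0 5.0 3.5
   vertex 1.5 3.0 1.0
  endloop
 endfacet
 facet normal -0.923 0.350 0.159
  outer loop
   vertex 1.0 2.0 2.5
   vertex 0.0 0.5 0.0
   vertex 0.5 0.0 4.0
  endloop
 endfacet
 facet normal -0.865 0.501 0.046
  outer loop
   vertex 1.0 2.0 2.5
   vertex 1.5 3.0 1.0
   vertex 0.0 0.5 0.0
  endloop
 endfacet
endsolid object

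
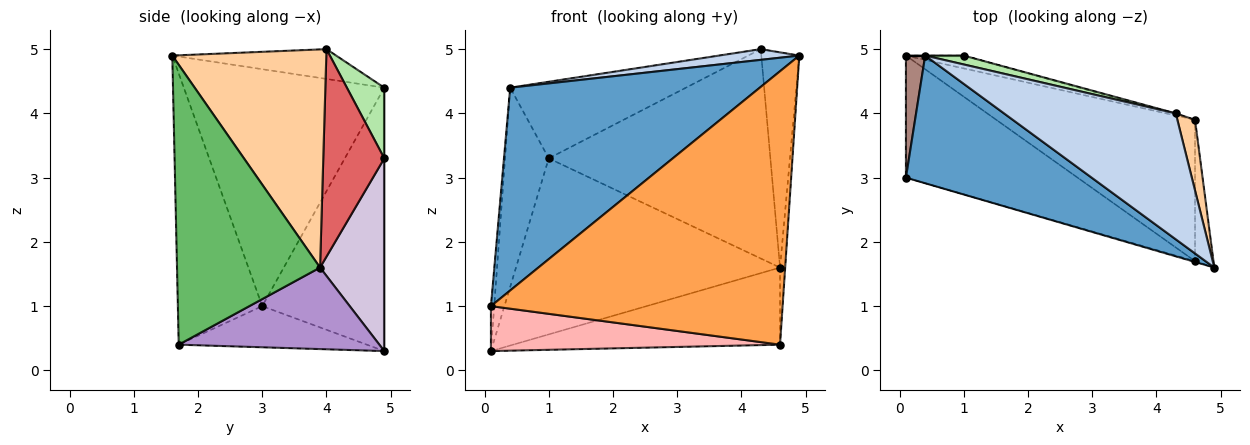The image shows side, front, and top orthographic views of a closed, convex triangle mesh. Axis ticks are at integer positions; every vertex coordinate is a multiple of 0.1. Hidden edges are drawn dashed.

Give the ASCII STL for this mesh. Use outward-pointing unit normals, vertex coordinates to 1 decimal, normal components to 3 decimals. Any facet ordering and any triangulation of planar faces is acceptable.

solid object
 facet normal -0.562 -0.700 0.441
  outer loop
   vertex 0.4 4.9 4.4
   vertex 0.1 3.0 1.0
   vertex 4.9 1.6 4.9
  endloop
 endfacet
 facet normal -0.170 -0.083 0.982
  outer loop
   vertex 0.4 4.9 4.4
   vertex 4.9 1.6 4.9
   vertex 4.3 4.0 5.0
  endloop
 endfacet
 facet normal -0.278 -0.961 -0.003
  outer loop
   vertex 4.6 1.7 0.4
   vertex 4.9 1.6 4.9
   vertex 0.1 3.0 1.0
  endloop
 endfacet
 facet normal 0.968 0.239 0.078
  outer loop
   vertex 4.6 3.9 1.6
   vertex 4.3 4.0 5.0
   vertex 4.9 1.6 4.9
  endloop
 endfacet
 facet normal 0.997 0.036 -0.066
  outer loop
   vertex 4.6 3.9 1.6
   vertex 4.9 1.6 4.9
   vertex 4.6 1.7 0.4
  endloop
 endfacet
 facet normal 0.207 0.972 0.113
  outer loop
   vertex 1.0 4.9 3.3
   vertex 0.4 4.9 4.4
   vertex 4.3 4.0 5.0
  endloop
 endfacet
 facet normal 0.265 0.964 -0.005
  outer loop
   vertex 1.0 4.9 3.3
   vertex 4.3 4.0 5.0
   vertex 4.6 3.9 1.6
  endloop
 endfacet
 facet normal -0.219 -0.337 -0.915
  outer loop
   vertex 0.1 4.9 0.3
   vertex 4.6 1.7 0.4
   vertex 0.1 3.0 1.0
  endloop
 endfacet
 facet normal 0.339 0.451 -0.826
  outer loop
   vertex 0.1 4.9 0.3
   vertex 4.6 3.9 1.6
   vertex 4.6 1.7 0.4
  endloop
 endfacet
 facet normal 0.236 0.969 -0.071
  outer loop
   vertex 0.1 4.9 0.3
   vertex 1.0 4.9 3.3
   vertex 4.6 3.9 1.6
  endloop
 endfacet
 facet normal -0.997 0.027 0.073
  outer loop
   vertex 0.1 4.9 0.3
   vertex 0.1 3.0 1.0
   vertex 0.4 4.9 4.4
  endloop
 endfacet
 facet normal 0.000 1.000 0.000
  outer loop
   vertex 0.1 4.9 0.3
   vertex 0.4 4.9 4.4
   vertex 1.0 4.9 3.3
  endloop
 endfacet
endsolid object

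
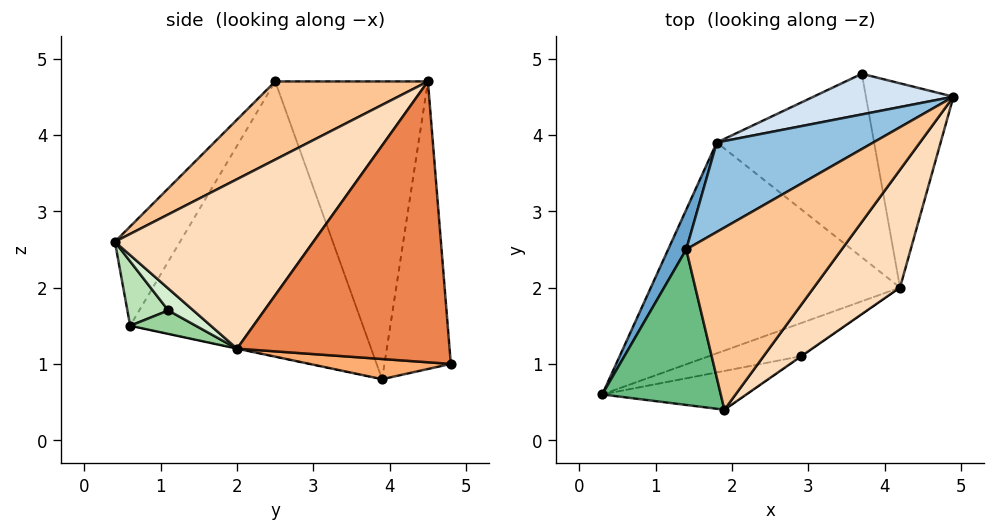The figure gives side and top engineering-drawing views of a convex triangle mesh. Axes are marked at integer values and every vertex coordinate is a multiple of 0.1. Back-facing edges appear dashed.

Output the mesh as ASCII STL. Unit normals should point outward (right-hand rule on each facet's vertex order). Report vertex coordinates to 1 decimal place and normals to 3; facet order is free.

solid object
 facet normal -0.904 0.423 0.059
  outer loop
   vertex 1.4 2.5 4.7
   vertex 1.8 3.9 0.8
   vertex 0.3 0.6 1.5
  endloop
 endfacet
 facet normal -0.480 0.840 0.252
  outer loop
   vertex 1.4 2.5 4.7
   vertex 4.9 4.5 4.7
   vertex 1.8 3.9 0.8
  endloop
 endfacet
 facet normal -0.001 -0.207 -0.978
  outer loop
   vertex 4.2 2.0 1.2
   vertex 0.3 0.6 1.5
   vertex 1.8 3.9 0.8
  endloop
 endfacet
 facet normal -0.436 0.874 0.212
  outer loop
   vertex 3.7 4.8 1.0
   vertex 1.8 3.9 0.8
   vertex 4.9 4.5 4.7
  endloop
 endfacet
 facet normal 0.944 0.148 -0.294
  outer loop
   vertex 3.7 4.8 1.0
   vertex 4.9 4.5 4.7
   vertex 4.2 2.0 1.2
  endloop
 endfacet
 facet normal 0.127 -0.048 -0.991
  outer loop
   vertex 3.7 4.8 1.0
   vertex 4.2 2.0 1.2
   vertex 1.8 3.9 0.8
  endloop
 endfacet
 facet normal 0.353 -0.618 0.702
  outer loop
   vertex 1.9 0.4 2.6
   vertex 4.9 4.5 4.7
   vertex 1.4 2.5 4.7
  endloop
 endfacet
 facet normal 0.668 -0.662 0.340
  outer loop
   vertex 1.9 0.4 2.6
   vertex 4.2 2.0 1.2
   vertex 4.9 4.5 4.7
  endloop
 endfacet
 facet normal -0.473 -0.677 0.564
  outer loop
   vertex 1.9 0.4 2.6
   vertex 1.4 2.5 4.7
   vertex 0.3 0.6 1.5
  endloop
 endfacet
 facet normal 0.184 -0.667 -0.722
  outer loop
   vertex 2.9 1.1 1.7
   vertex 0.3 0.6 1.5
   vertex 4.2 2.0 1.2
  endloop
 endfacet
 facet normal 0.202 -0.869 -0.452
  outer loop
   vertex 2.9 1.1 1.7
   vertex 1.9 0.4 2.6
   vertex 0.3 0.6 1.5
  endloop
 endfacet
 facet normal 0.566 -0.824 -0.012
  outer loop
   vertex 2.9 1.1 1.7
   vertex 4.2 2.0 1.2
   vertex 1.9 0.4 2.6
  endloop
 endfacet
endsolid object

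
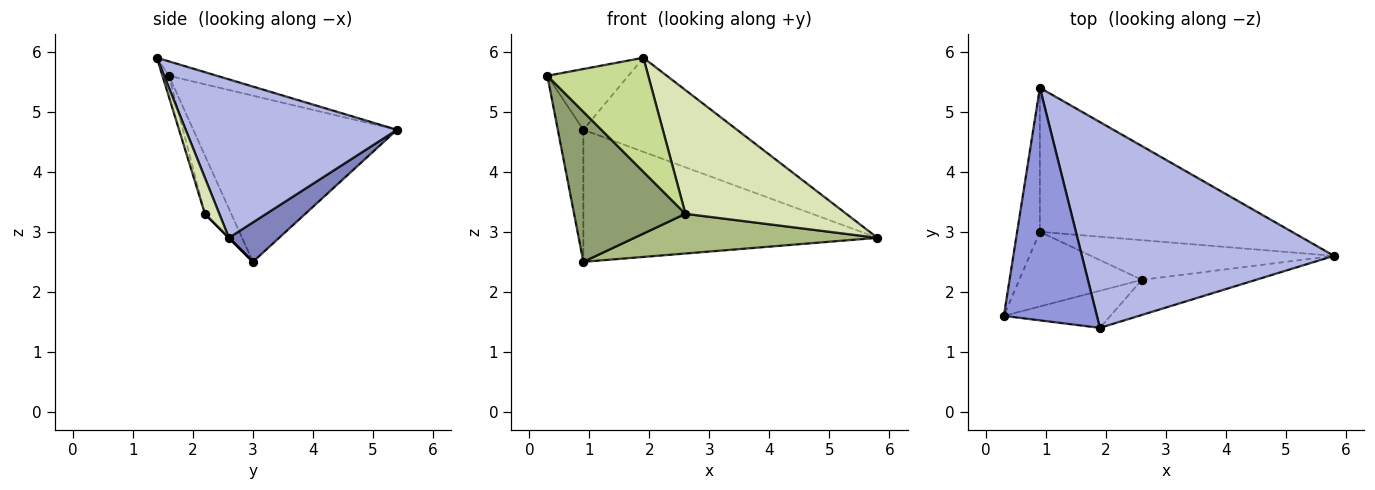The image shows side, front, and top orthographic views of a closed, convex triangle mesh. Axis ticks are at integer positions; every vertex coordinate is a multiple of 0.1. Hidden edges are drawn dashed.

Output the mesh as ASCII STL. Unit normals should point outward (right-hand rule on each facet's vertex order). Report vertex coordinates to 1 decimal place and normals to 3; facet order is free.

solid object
 facet normal -0.983 0.123 -0.135
  outer loop
   vertex 0.9 3.0 2.5
   vertex 0.3 1.6 5.6
   vertex 0.9 5.4 4.7
  endloop
 endfacet
 facet normal 0.115 0.671 -0.732
  outer loop
   vertex 0.9 3.0 2.5
   vertex 0.9 5.4 4.7
   vertex 5.8 2.6 2.9
  endloop
 endfacet
 facet normal -0.148 0.250 0.957
  outer loop
   vertex 1.9 1.4 5.9
   vertex 0.9 5.4 4.7
   vertex 0.3 1.6 5.6
  endloop
 endfacet
 facet normal 0.496 0.361 0.790
  outer loop
   vertex 1.9 1.4 5.9
   vertex 5.8 2.6 2.9
   vertex 0.9 5.4 4.7
  endloop
 endfacet
 facet normal -0.207 -0.876 -0.436
  outer loop
   vertex 2.6 2.2 3.3
   vertex 0.3 1.6 5.6
   vertex 0.9 3.0 2.5
  endloop
 endfacet
 facet normal 0.000 -0.707 -0.707
  outer loop
   vertex 2.6 2.2 3.3
   vertex 0.9 3.0 2.5
   vertex 5.8 2.6 2.9
  endloop
 endfacet
 facet normal -0.061 -0.949 -0.308
  outer loop
   vertex 2.6 2.2 3.3
   vertex 1.9 1.4 5.9
   vertex 0.3 1.6 5.6
  endloop
 endfacet
 facet normal 0.086 -0.959 -0.272
  outer loop
   vertex 2.6 2.2 3.3
   vertex 5.8 2.6 2.9
   vertex 1.9 1.4 5.9
  endloop
 endfacet
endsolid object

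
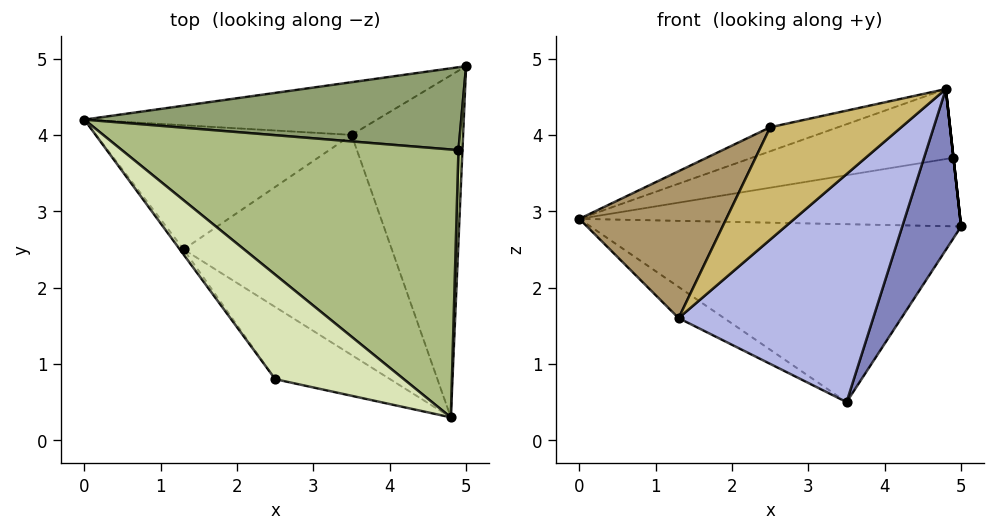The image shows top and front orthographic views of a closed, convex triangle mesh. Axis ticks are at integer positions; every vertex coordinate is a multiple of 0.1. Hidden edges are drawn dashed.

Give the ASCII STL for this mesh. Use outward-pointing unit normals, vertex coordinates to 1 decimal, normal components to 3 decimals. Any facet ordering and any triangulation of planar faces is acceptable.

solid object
 facet normal -0.139 0.950 -0.281
  outer loop
   vertex 3.5 4.0 0.5
   vertex 0.0 4.2 2.9
   vertex 5.0 4.9 2.8
  endloop
 endfacet
 facet normal 0.854 -0.221 -0.471
  outer loop
   vertex 3.5 4.0 0.5
   vertex 5.0 4.9 2.8
   vertex 4.8 0.3 4.6
  endloop
 endfacet
 facet normal -0.546 0.204 -0.813
  outer loop
   vertex 1.3 2.5 1.6
   vertex 0.0 4.2 2.9
   vertex 3.5 4.0 0.5
  endloop
 endfacet
 facet normal 0.142 -0.712 -0.688
  outer loop
   vertex 1.3 2.5 1.6
   vertex 3.5 4.0 0.5
   vertex 4.8 0.3 4.6
  endloop
 endfacet
 facet normal -0.074 0.636 0.769
  outer loop
   vertex 4.9 3.8 3.7
   vertex 5.0 4.9 2.8
   vertex 0.0 4.2 2.9
  endloop
 endfacet
 facet normal -0.136 0.250 0.959
  outer loop
   vertex 4.9 3.8 3.7
   vertex 0.0 4.2 2.9
   vertex 4.8 0.3 4.6
  endloop
 endfacet
 facet normal 0.994 0.000 0.110
  outer loop
   vertex 4.9 3.8 3.7
   vertex 4.8 0.3 4.6
   vertex 5.0 4.9 2.8
  endloop
 endfacet
 facet normal -0.161 0.221 0.962
  outer loop
   vertex 2.5 0.8 4.1
   vertex 4.8 0.3 4.6
   vertex 0.0 4.2 2.9
  endloop
 endfacet
 facet normal -0.802 -0.597 -0.021
  outer loop
   vertex 2.5 0.8 4.1
   vertex 0.0 4.2 2.9
   vertex 1.3 2.5 1.6
  endloop
 endfacet
 facet normal -0.065 -0.839 -0.540
  outer loop
   vertex 2.5 0.8 4.1
   vertex 1.3 2.5 1.6
   vertex 4.8 0.3 4.6
  endloop
 endfacet
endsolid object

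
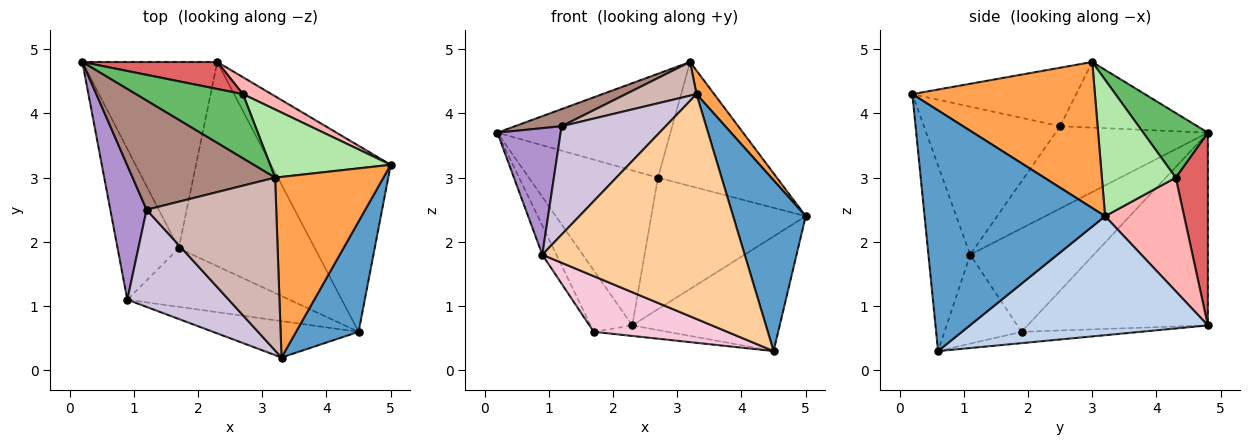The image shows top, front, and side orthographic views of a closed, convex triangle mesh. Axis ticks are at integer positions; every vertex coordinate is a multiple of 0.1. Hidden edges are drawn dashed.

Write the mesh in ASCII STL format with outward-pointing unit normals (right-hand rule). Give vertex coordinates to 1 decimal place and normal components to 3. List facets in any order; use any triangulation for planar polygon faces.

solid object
 facet normal 0.902 -0.363 0.234
  outer loop
   vertex 4.5 0.6 0.3
   vertex 5.0 3.2 2.4
   vertex 3.3 0.2 4.3
  endloop
 endfacet
 facet normal 0.646 0.400 -0.650
  outer loop
   vertex 2.3 4.8 0.7
   vertex 5.0 3.2 2.4
   vertex 4.5 0.6 0.3
  endloop
 endfacet
 facet normal 0.801 -0.077 0.594
  outer loop
   vertex 3.2 3.0 4.8
   vertex 3.3 0.2 4.3
   vertex 5.0 3.2 2.4
  endloop
 endfacet
 facet normal -0.200 -0.967 -0.157
  outer loop
   vertex 0.9 1.1 1.8
   vertex 4.5 0.6 0.3
   vertex 3.3 0.2 4.3
  endloop
 endfacet
 facet normal 0.303 0.811 0.501
  outer loop
   vertex 2.7 4.3 3.0
   vertex 0.2 4.8 3.7
   vertex 3.2 3.0 4.8
  endloop
 endfacet
 facet normal 0.478 0.770 0.423
  outer loop
   vertex 2.7 4.3 3.0
   vertex 3.2 3.0 4.8
   vertex 5.0 3.2 2.4
  endloop
 endfacet
 facet normal 0.238 0.957 0.167
  outer loop
   vertex 2.7 4.3 3.0
   vertex 2.3 4.8 0.7
   vertex 0.2 4.8 3.7
  endloop
 endfacet
 facet normal 0.453 0.884 0.114
  outer loop
   vertex 2.7 4.3 3.0
   vertex 5.0 3.2 2.4
   vertex 2.3 4.8 0.7
  endloop
 endfacet
 facet normal -0.855 -0.355 0.377
  outer loop
   vertex 1.2 2.5 3.8
   vertex 0.2 4.8 3.7
   vertex 0.9 1.1 1.8
  endloop
 endfacet
 facet normal -0.698 -0.533 0.478
  outer loop
   vertex 1.2 2.5 3.8
   vertex 0.9 1.1 1.8
   vertex 3.3 0.2 4.3
  endloop
 endfacet
 facet normal -0.414 -0.141 0.899
  outer loop
   vertex 1.2 2.5 3.8
   vertex 3.2 3.0 4.8
   vertex 0.2 4.8 3.7
  endloop
 endfacet
 facet normal -0.405 -0.175 0.897
  outer loop
   vertex 1.2 2.5 3.8
   vertex 3.3 0.2 4.3
   vertex 3.2 3.0 4.8
  endloop
 endfacet
 facet normal -0.083 0.051 -0.995
  outer loop
   vertex 1.7 1.9 0.6
   vertex 2.3 4.8 0.7
   vertex 4.5 0.6 0.3
  endloop
 endfacet
 facet normal -0.369 -0.640 -0.673
  outer loop
   vertex 1.7 1.9 0.6
   vertex 4.5 0.6 0.3
   vertex 0.9 1.1 1.8
  endloop
 endfacet
 facet normal -0.805 0.186 -0.563
  outer loop
   vertex 1.7 1.9 0.6
   vertex 0.2 4.8 3.7
   vertex 2.3 4.8 0.7
  endloop
 endfacet
 facet normal -0.857 0.098 -0.506
  outer loop
   vertex 1.7 1.9 0.6
   vertex 0.9 1.1 1.8
   vertex 0.2 4.8 3.7
  endloop
 endfacet
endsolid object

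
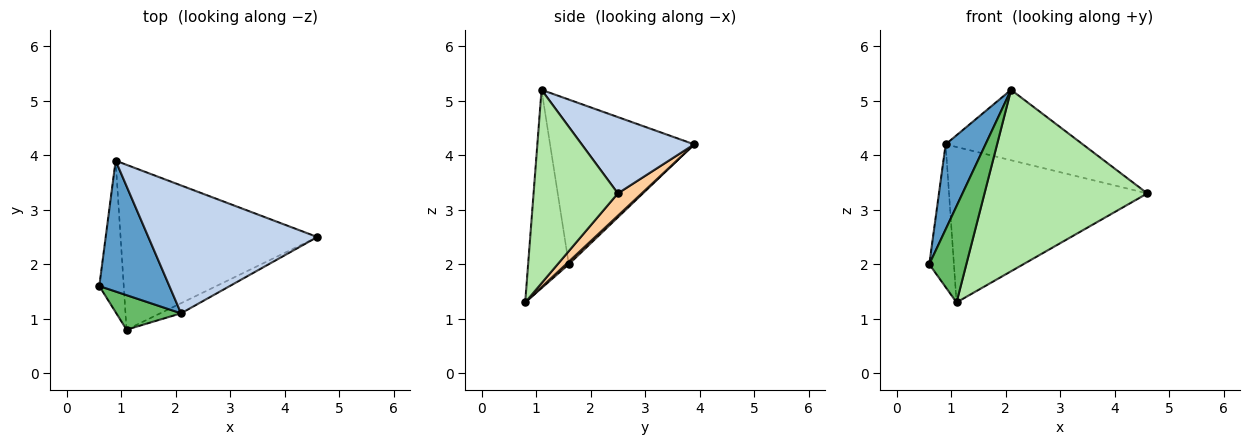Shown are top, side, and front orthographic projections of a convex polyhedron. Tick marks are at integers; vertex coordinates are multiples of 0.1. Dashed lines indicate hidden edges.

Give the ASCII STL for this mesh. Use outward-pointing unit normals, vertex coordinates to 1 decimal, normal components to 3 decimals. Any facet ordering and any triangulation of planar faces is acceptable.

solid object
 facet normal -0.892 -0.247 0.379
  outer loop
   vertex 2.1 1.1 5.2
   vertex 0.9 3.9 4.2
   vertex 0.6 1.6 2.0
  endloop
 endfacet
 facet normal 0.368 0.449 0.815
  outer loop
   vertex 2.1 1.1 5.2
   vertex 4.6 2.5 3.3
   vertex 0.9 3.9 4.2
  endloop
 endfacet
 facet normal 0.078 0.684 -0.726
  outer loop
   vertex 1.1 0.8 1.3
   vertex 0.6 1.6 2.0
   vertex 0.9 3.9 4.2
  endloop
 endfacet
 facet normal 0.082 0.684 -0.725
  outer loop
   vertex 1.1 0.8 1.3
   vertex 0.9 3.9 4.2
   vertex 4.6 2.5 3.3
  endloop
 endfacet
 facet normal -0.719 -0.655 0.235
  outer loop
   vertex 1.1 0.8 1.3
   vertex 2.1 1.1 5.2
   vertex 0.6 1.6 2.0
  endloop
 endfacet
 facet normal 0.459 -0.887 -0.049
  outer loop
   vertex 1.1 0.8 1.3
   vertex 4.6 2.5 3.3
   vertex 2.1 1.1 5.2
  endloop
 endfacet
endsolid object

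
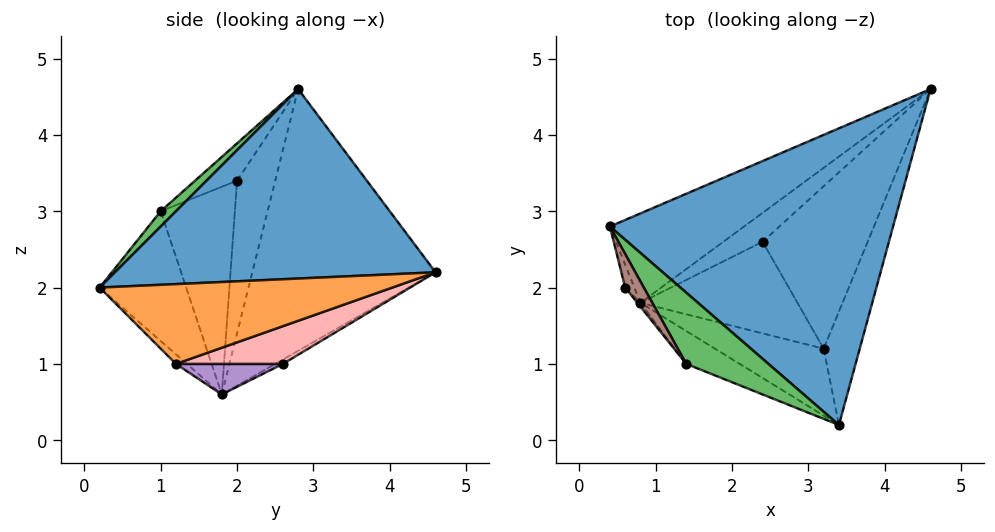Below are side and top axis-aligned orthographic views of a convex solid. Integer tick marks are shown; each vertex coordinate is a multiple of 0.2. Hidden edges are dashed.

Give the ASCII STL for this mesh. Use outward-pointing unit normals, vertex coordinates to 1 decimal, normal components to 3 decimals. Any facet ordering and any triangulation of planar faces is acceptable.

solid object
 facet normal 0.546 -0.186 0.817
  outer loop
   vertex 3.4 0.2 2.0
   vertex 4.6 4.6 2.2
   vertex 0.4 2.8 4.6
  endloop
 endfacet
 facet normal -0.501 0.827 -0.257
  outer loop
   vertex 0.8 1.8 0.6
   vertex 0.4 2.8 4.6
   vertex 4.6 4.6 2.2
  endloop
 endfacet
 facet normal 0.888 -0.224 -0.402
  outer loop
   vertex 3.2 1.2 1.0
   vertex 4.6 4.6 2.2
   vertex 3.4 0.2 2.0
  endloop
 endfacet
 facet normal -0.061 -0.712 -0.700
  outer loop
   vertex 3.2 1.2 1.0
   vertex 3.4 0.2 2.0
   vertex 0.8 1.8 0.6
  endloop
 endfacet
 facet normal 0.144 -0.611 0.778
  outer loop
   vertex 1.4 1.0 3.0
   vertex 3.4 0.2 2.0
   vertex 0.4 2.8 4.6
  endloop
 endfacet
 facet normal -0.442 -0.878 -0.182
  outer loop
   vertex 1.4 1.0 3.0
   vertex 0.8 1.8 0.6
   vertex 3.4 0.2 2.0
  endloop
 endfacet
 facet normal -0.090 0.583 -0.807
  outer loop
   vertex 2.4 2.6 1.0
   vertex 0.8 1.8 0.6
   vertex 4.6 4.6 2.2
  endloop
 endfacet
 facet normal 0.332 0.190 -0.924
  outer loop
   vertex 2.4 2.6 1.0
   vertex 4.6 4.6 2.2
   vertex 3.2 1.2 1.0
  endloop
 endfacet
 facet normal 0.190 0.108 -0.976
  outer loop
   vertex 2.4 2.6 1.0
   vertex 3.2 1.2 1.0
   vertex 0.8 1.8 0.6
  endloop
 endfacet
 facet normal -0.986 -0.158 -0.059
  outer loop
   vertex 0.6 2.0 3.4
   vertex 0.4 2.8 4.6
   vertex 0.8 1.8 0.6
  endloop
 endfacet
 facet normal -0.667 -0.667 0.333
  outer loop
   vertex 0.6 2.0 3.4
   vertex 1.4 1.0 3.0
   vertex 0.4 2.8 4.6
  endloop
 endfacet
 facet normal -0.783 -0.622 -0.012
  outer loop
   vertex 0.6 2.0 3.4
   vertex 0.8 1.8 0.6
   vertex 1.4 1.0 3.0
  endloop
 endfacet
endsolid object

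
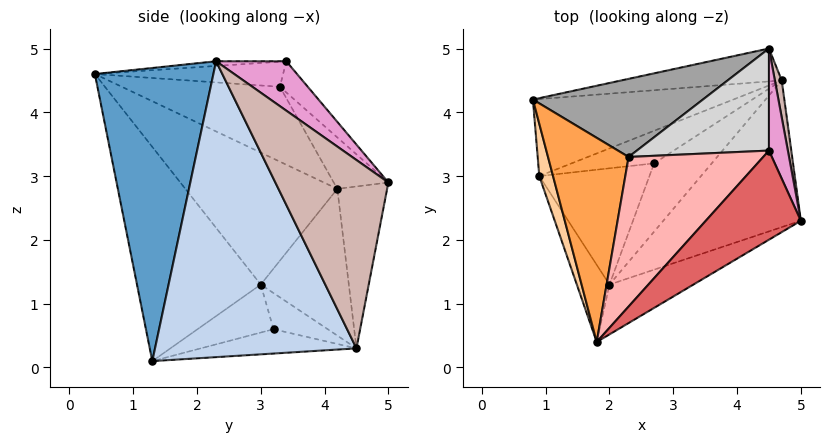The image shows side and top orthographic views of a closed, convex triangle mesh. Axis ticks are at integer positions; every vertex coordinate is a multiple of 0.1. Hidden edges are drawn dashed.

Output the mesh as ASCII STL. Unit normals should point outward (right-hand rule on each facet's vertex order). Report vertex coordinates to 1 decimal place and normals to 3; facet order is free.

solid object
 facet normal 0.512 -0.847 -0.147
  outer loop
   vertex 2.0 1.3 0.1
   vertex 5.0 2.3 4.8
   vertex 1.8 0.4 4.6
  endloop
 endfacet
 facet normal 0.729 -0.594 -0.339
  outer loop
   vertex 4.7 4.5 0.3
   vertex 5.0 2.3 4.8
   vertex 2.0 1.3 0.1
  endloop
 endfacet
 facet normal -0.671 0.166 0.722
  outer loop
   vertex 2.3 3.3 4.4
   vertex 0.8 4.2 2.8
   vertex 1.8 0.4 4.6
  endloop
 endfacet
 facet normal -0.973 -0.208 0.101
  outer loop
   vertex 0.9 3.0 1.3
   vertex 1.8 0.4 4.6
   vertex 0.8 4.2 2.8
  endloop
 endfacet
 facet normal -0.872 -0.471 -0.133
  outer loop
   vertex 0.9 3.0 1.3
   vertex 2.0 1.3 0.1
   vertex 1.8 0.4 4.6
  endloop
 endfacet
 facet normal -0.426 0.692 -0.582
  outer loop
   vertex 0.9 3.0 1.3
   vertex 0.8 4.2 2.8
   vertex 4.7 4.5 0.3
  endloop
 endfacet
 facet normal -0.049 -0.022 0.999
  outer loop
   vertex 4.5 3.4 4.8
   vertex 1.8 0.4 4.6
   vertex 5.0 2.3 4.8
  endloop
 endfacet
 facet normal -0.182 0.099 0.978
  outer loop
   vertex 4.5 3.4 4.8
   vertex 2.3 3.3 4.4
   vertex 1.8 0.4 4.6
  endloop
 endfacet
 facet normal -0.363 0.360 -0.860
  outer loop
   vertex 2.7 3.2 0.6
   vertex 4.7 4.5 0.3
   vertex 2.0 1.3 0.1
  endloop
 endfacet
 facet normal -0.373 0.362 -0.854
  outer loop
   vertex 2.7 3.2 0.6
   vertex 2.0 1.3 0.1
   vertex 0.9 3.0 1.3
  endloop
 endfacet
 facet normal -0.372 0.376 -0.849
  outer loop
   vertex 2.7 3.2 0.6
   vertex 0.9 3.0 1.3
   vertex 4.7 4.5 0.3
  endloop
 endfacet
 facet normal 0.978 0.206 0.036
  outer loop
   vertex 4.5 5.0 2.9
   vertex 5.0 2.3 4.8
   vertex 4.7 4.5 0.3
  endloop
 endfacet
 facet normal 0.860 0.391 0.329
  outer loop
   vertex 4.5 5.0 2.9
   vertex 4.5 3.4 4.8
   vertex 5.0 2.3 4.8
  endloop
 endfacet
 facet normal -0.202 0.959 -0.200
  outer loop
   vertex 4.5 5.0 2.9
   vertex 4.7 4.5 0.3
   vertex 0.8 4.2 2.8
  endloop
 endfacet
 facet normal -0.184 0.773 0.607
  outer loop
   vertex 4.5 5.0 2.9
   vertex 0.8 4.2 2.8
   vertex 2.3 3.3 4.4
  endloop
 endfacet
 facet normal -0.150 0.756 0.637
  outer loop
   vertex 4.5 5.0 2.9
   vertex 2.3 3.3 4.4
   vertex 4.5 3.4 4.8
  endloop
 endfacet
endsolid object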